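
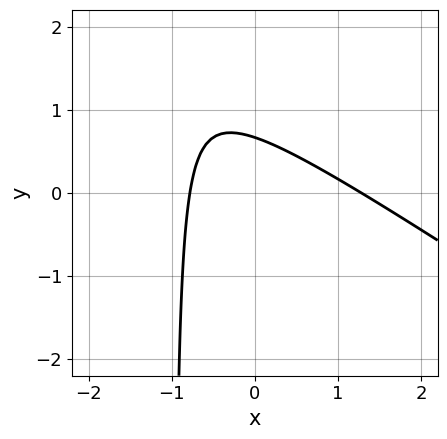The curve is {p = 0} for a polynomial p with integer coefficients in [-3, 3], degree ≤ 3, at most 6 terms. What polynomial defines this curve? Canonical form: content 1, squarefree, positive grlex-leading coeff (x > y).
2*x^2 + 3*x*y - x + 3*y - 2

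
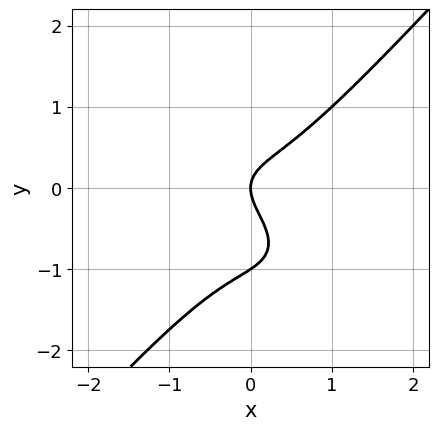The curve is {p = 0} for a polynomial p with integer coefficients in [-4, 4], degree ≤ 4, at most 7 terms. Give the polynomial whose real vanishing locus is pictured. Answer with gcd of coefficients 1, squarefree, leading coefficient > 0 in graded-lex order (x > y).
3*x^3 + x^2*y - 3*y^3 - 3*y^2 + 2*x

(a) deg p = 3.
(b) Reading off the gridlines: it crosses the x-axis at the gridline x = 0; among the integer gridlines, it crosses the y-axis at y ∈ {-1, 0}.
(c) Together with the visible shape, these determine p as stated.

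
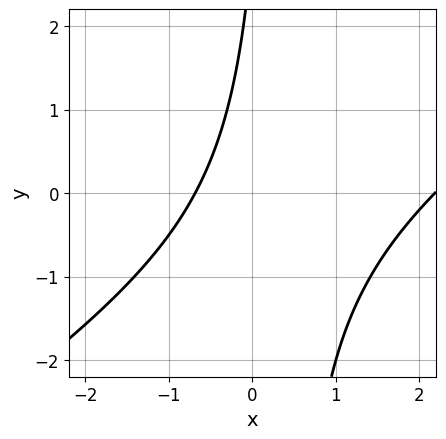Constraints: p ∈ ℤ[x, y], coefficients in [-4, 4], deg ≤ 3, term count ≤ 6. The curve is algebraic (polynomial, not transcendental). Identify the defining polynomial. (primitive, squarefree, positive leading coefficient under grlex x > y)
2*x^2 - 3*x*y - 3*x + y - 3

Degree: the shape is more complex than any degree-1 curve, so deg p = 2.
Reading off the gridlines: it misses every integer gridline on the y-axis.
Together with the visible shape, these determine p as stated.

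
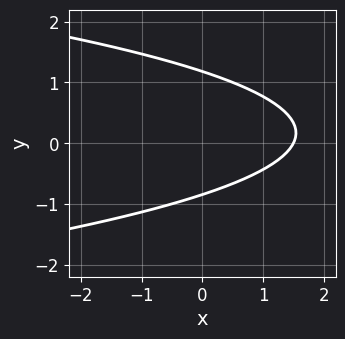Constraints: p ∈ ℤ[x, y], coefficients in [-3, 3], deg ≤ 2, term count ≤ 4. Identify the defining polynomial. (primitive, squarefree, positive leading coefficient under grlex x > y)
3*y^2 + 2*x - y - 3

(a) Degree: the shape is more complex than any degree-1 curve, so deg p = 2.
(b) Putting this together gives p.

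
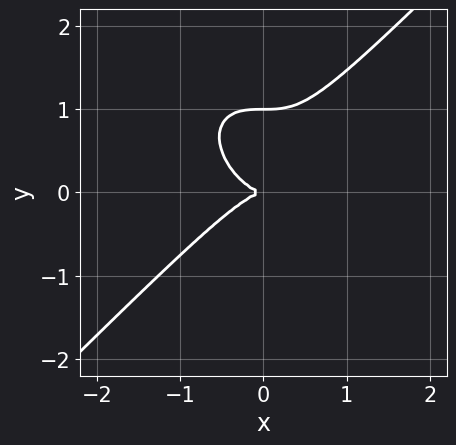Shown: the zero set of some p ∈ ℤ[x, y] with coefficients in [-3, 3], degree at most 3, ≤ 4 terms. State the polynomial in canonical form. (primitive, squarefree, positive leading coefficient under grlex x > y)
deg p = 3.
Checking where it meets the axes: among the integer gridlines, it crosses the y-axis at y ∈ {0, 1}; it crosses the x-axis at the gridline x = 0.
Together with the visible shape, these determine p as stated.

x^3 - y^3 + y^2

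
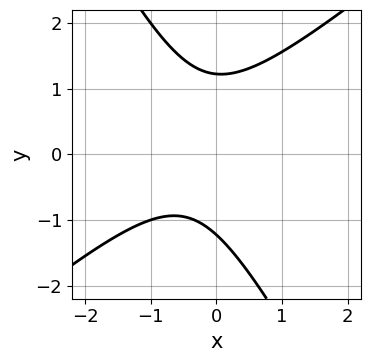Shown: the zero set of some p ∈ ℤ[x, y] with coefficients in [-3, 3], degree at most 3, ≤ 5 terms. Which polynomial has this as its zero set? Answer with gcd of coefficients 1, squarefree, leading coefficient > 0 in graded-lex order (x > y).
deg p = 2.
From the axis intercepts and sections: no x-intercept at any integer in the box.
These observations pin down the coefficients.

3*x^2 - 2*x*y - 2*y^2 + 2*x + 3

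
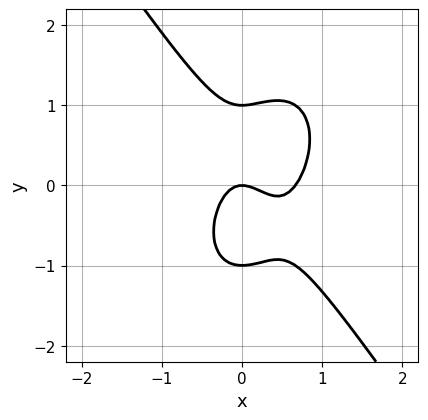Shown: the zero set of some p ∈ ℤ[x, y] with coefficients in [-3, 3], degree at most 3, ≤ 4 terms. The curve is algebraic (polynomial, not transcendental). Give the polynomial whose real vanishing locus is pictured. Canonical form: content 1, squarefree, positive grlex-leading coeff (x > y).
First, the degree is 3 — a generic line meets the curve in up to 3 points.
Next, reading off the gridlines: among the integer gridlines, it crosses the y-axis at y ∈ {-1, 0, 1}; one x-axis crossing is at x = 0.
Finally, solving for integer coefficients yields p as stated.

3*x^3 + y^3 - 2*x^2 - y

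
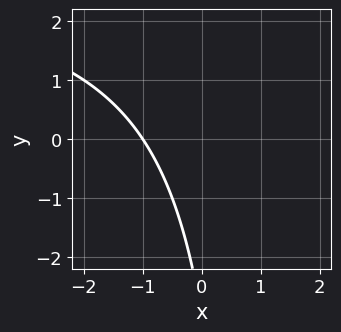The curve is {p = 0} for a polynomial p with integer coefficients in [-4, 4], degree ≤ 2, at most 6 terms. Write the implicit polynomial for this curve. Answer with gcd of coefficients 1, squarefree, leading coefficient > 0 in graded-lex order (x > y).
(a) The degree is 2 — no degree-1 curve has this shape.
(b) From the visible intercepts: it misses every integer gridline on the y-axis; one x-axis crossing is at x = -1.
(c) Putting this together gives p.

x*y - 3*x - y - 3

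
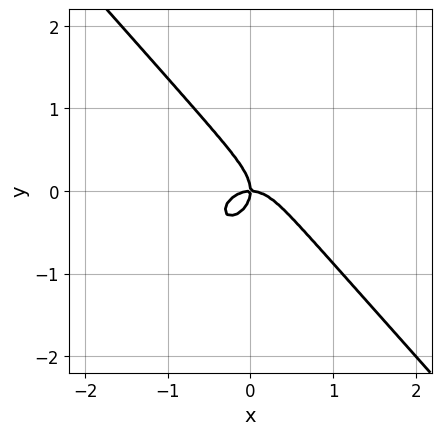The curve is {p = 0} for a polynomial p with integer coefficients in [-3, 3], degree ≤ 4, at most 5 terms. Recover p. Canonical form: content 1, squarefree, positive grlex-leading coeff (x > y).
3*x^3 + x*y^2 + 3*y^3 + 2*x*y

The degree is 3 — no degree-2 curve has this shape.
Observable constraints: one x-axis crossing is at x = 0; one y-axis crossing is at y = 0.
Putting this together gives p.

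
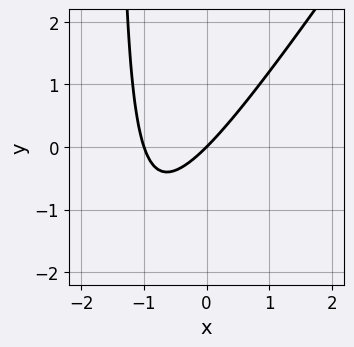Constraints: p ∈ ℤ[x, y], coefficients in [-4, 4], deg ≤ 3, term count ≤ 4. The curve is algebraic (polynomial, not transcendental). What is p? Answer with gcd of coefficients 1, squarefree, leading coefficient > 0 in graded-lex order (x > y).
3*x^2 - 2*x*y + 3*x - 3*y

Degree: no degree-1 curve has this shape, so deg p = 2.
Against the integer gridlines: it crosses the y-axis at the gridline y = 0; among the integer gridlines, it crosses the x-axis at x ∈ {-1, 0}.
Together with the visible shape, these determine p as stated.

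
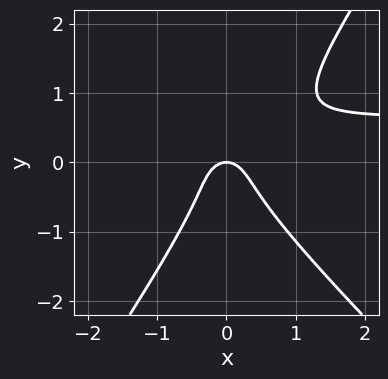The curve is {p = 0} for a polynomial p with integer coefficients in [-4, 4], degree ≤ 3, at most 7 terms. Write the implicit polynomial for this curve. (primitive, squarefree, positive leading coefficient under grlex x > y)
Degree: a generic line meets the curve in up to 3 points, so deg p = 3.
Observable constraints: one x-axis crossing is at x = 0; one y-axis crossing is at y = 0.
Solving for integer coefficients yields p as stated.

3*x^2*y + x*y^2 - 2*y^3 - 2*x^2 - y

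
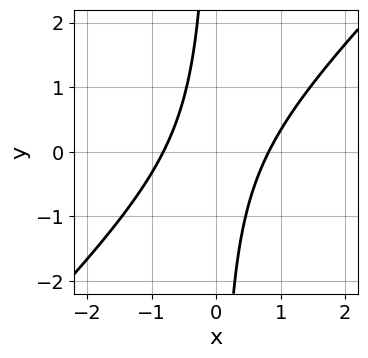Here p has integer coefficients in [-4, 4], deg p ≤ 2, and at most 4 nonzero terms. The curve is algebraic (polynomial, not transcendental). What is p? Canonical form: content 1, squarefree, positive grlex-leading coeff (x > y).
3*x^2 - 3*x*y - 2

First, deg p = 2. A generic line meets the curve in up to 2 points.
Next, reading off the gridlines: no y-intercept at any integer in the box.
Finally, matching integer coefficients to the picture gives p.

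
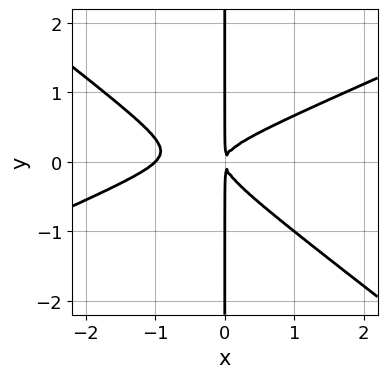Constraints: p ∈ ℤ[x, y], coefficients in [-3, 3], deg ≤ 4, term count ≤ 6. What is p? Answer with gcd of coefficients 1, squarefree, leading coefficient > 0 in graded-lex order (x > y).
First, deg p = 3. No degree-2 curve has this shape.
Next, from the visible intercepts: it meets the x-axis at x = -1 (among the integer gridlines); every point of the y-axis in the box is on the curve.
Finally, solving for integer coefficients yields p as stated.

x^3 - x^2*y - 3*x*y^2 + x^2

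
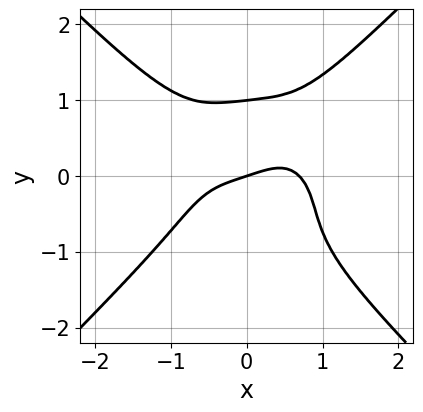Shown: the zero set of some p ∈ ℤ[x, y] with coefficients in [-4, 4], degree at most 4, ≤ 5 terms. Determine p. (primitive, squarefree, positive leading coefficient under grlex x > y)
First, degree: a generic line meets the curve in up to 4 points, so deg p = 4.
Next, observable constraints: among the integer gridlines, it crosses the y-axis at y ∈ {0, 1}; one x-axis crossing is at x = 0.
Finally, matching integer coefficients to the picture gives p.

3*x^4 - 3*y^4 + 2*x*y^2 - x + 3*y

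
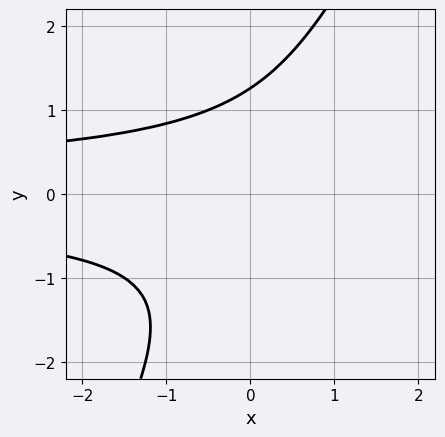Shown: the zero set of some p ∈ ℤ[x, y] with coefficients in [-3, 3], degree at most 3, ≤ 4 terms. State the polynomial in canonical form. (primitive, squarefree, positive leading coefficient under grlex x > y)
deg p = 3.
Against the integer gridlines: it misses every integer gridline on the x-axis.
These observations pin down the coefficients.

2*x*y^2 - y^3 + 2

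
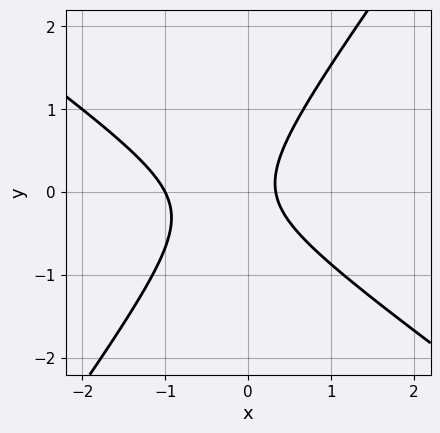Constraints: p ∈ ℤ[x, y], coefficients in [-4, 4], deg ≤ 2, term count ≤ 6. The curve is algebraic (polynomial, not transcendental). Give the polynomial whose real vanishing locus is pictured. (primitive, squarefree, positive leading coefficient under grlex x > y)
1. deg p = 2. A generic line meets the curve in up to 2 points.
2. From the axis intercepts and sections: the curve avoids every integer y-axis point in the box; one x-axis crossing is at x = -1.
3. Matching integer coefficients to the picture gives p.

3*x^2 + 2*x*y - 3*y^2 + 2*x - 1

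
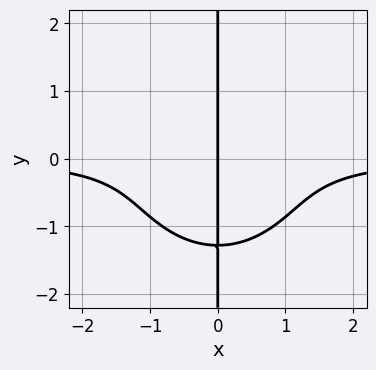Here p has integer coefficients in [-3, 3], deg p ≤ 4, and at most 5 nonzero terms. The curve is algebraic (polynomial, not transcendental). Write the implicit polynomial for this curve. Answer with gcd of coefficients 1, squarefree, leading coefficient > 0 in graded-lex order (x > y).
3*x^3*y + 3*x*y^3 + 2*x*y^2 + 3*x

Degree: no degree-3 curve has this shape, so deg p = 4.
Checking where it meets the axes: the visible y-axis segment lies entirely on the curve; it crosses the x-axis at the gridline x = 0.
Solving for integer coefficients yields p as stated.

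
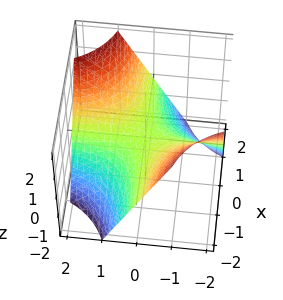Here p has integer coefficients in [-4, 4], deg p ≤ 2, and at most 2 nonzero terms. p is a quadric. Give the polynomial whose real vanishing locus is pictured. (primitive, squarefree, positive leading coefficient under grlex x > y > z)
x*y - z

First, degree: a hyperbolic paraboloid; a quadric, so deg p = 2.
Next, reading off the gridlines: one z-axis crossing is at z = 0; the visible x-axis segment lies entirely on the surface; the visible y-axis segment lies entirely on the surface.
Finally, putting this together gives p.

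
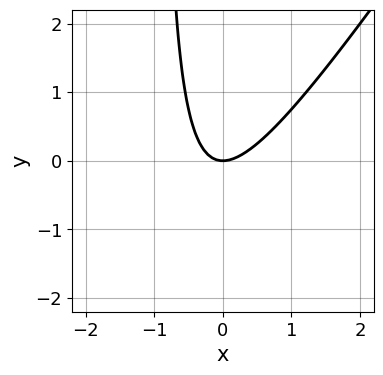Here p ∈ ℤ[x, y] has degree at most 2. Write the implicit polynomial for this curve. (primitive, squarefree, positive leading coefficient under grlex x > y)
3*x^2 - 2*x*y - 2*y

First, degree: a generic line meets the curve in up to 2 points, so deg p = 2.
Next, checking where it meets the axes: one y-axis crossing is at y = 0; it meets the x-axis at x = 0 (among the integer gridlines).
Finally, assembling these constraints gives the stated polynomial.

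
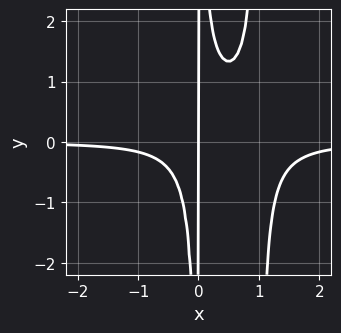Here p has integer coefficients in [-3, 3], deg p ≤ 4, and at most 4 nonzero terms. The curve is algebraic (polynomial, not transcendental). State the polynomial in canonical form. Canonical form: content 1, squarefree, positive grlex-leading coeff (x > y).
3*x^3*y - 3*x^2*y + x

(a) The degree is 4 — the shape is more complex than any degree-3 curve.
(b) Observable constraints: the visible y-axis segment lies entirely on the curve; one x-axis crossing is at x = 0.
(c) These observations pin down the coefficients.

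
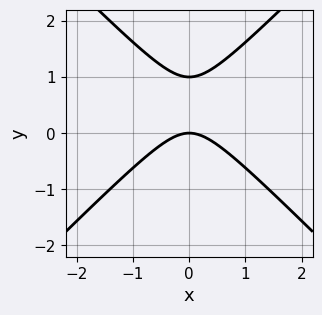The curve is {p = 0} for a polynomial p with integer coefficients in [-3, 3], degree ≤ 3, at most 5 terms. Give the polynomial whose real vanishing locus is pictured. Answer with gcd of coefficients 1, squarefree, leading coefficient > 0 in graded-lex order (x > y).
x^2 - y^2 + y

First, the degree is 2 — the shape is more complex than any degree-1 curve.
Next, symmetries: the x ↦ −x reflection is a symmetry, so x appears only in even powers.
Next, from the visible intercepts: the y-axis gridline crossings are at y ∈ {0, 1}; it meets the x-axis at x = 0 (among the integer gridlines).
Finally, fitting integer coefficients to these (and the overall shape) gives p.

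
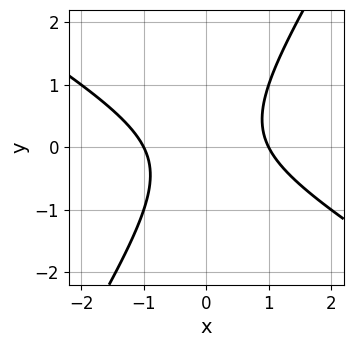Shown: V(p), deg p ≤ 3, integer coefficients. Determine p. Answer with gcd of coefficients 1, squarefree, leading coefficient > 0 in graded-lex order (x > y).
x^2 + x*y - y^2 - 1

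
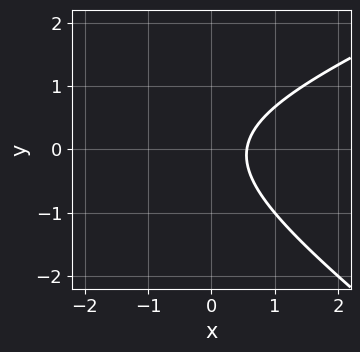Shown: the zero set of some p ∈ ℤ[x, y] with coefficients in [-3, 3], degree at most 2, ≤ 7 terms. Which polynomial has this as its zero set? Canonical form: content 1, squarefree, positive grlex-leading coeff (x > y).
x^2 - x*y - 3*y^2 + 3*x - 2

deg p = 2. The shape is more complex than any degree-1 curve.
From the visible intercepts: no y-intercept at any integer in the box.
Fitting integer coefficients to these (and the overall shape) gives p.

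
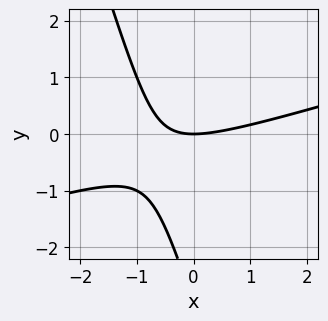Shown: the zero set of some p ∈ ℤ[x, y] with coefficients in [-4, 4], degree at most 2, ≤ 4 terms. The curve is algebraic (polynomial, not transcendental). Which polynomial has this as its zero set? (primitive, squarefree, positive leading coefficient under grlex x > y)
x^2 - 3*x*y - y^2 - 3*y

Degree: no degree-1 curve has this shape, so deg p = 2.
Reading off the gridlines: it crosses the y-axis at the gridline y = 0; one x-axis crossing is at x = 0.
Solving for integer coefficients yields p as stated.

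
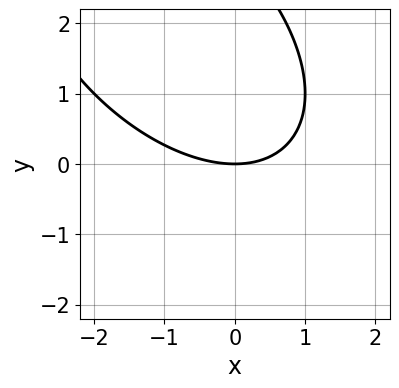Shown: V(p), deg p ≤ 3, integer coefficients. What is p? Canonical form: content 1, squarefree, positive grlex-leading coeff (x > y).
(a) The degree is 2 — no degree-1 curve has this shape.
(b) Observable constraints: it crosses the x-axis at the gridline x = 0; it meets the y-axis at y = 0 (among the integer gridlines).
(c) The integer polynomial consistent with all of this is the stated p.

x^2 + x*y + y^2 - 3*y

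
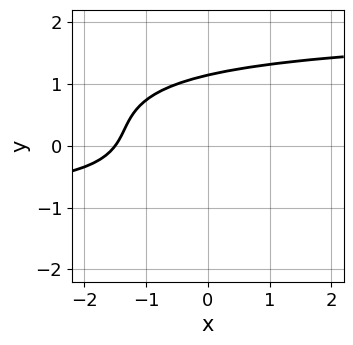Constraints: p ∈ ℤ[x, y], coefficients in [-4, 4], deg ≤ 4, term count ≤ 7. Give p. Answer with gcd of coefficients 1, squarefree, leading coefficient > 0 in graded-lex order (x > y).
x*y^2 + 2*y^3 - x*y - 2*x - 3

1. Degree: no degree-2 curve has this shape, so deg p = 3.
2. Putting this together gives p.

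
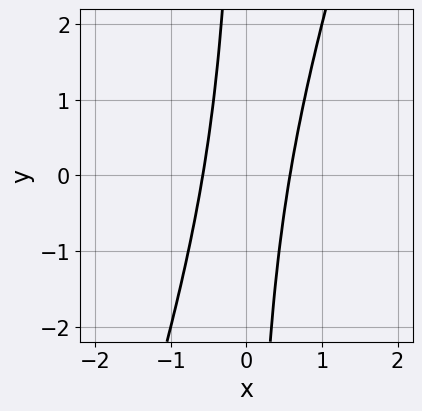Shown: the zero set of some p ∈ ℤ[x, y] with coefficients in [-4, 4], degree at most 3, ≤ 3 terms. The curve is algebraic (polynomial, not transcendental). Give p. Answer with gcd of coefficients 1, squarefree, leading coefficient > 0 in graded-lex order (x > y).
3*x^2 - x*y - 1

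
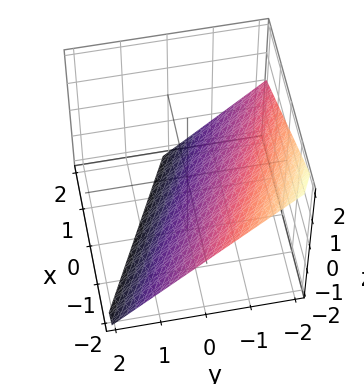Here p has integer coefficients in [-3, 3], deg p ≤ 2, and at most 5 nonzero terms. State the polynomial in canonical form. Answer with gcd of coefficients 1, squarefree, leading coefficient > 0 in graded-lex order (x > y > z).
x + 2*y + 2*z + 2

First, deg p = 1. Every cross-section is a straight line — this is a plane.
Next, reading off the gridlines: it meets the x-axis at x = -2 (among the integer gridlines); one z-axis crossing is at z = -1; it crosses the y-axis at the gridline y = -1.
Finally, fitting integer coefficients to these (and the overall shape) gives p.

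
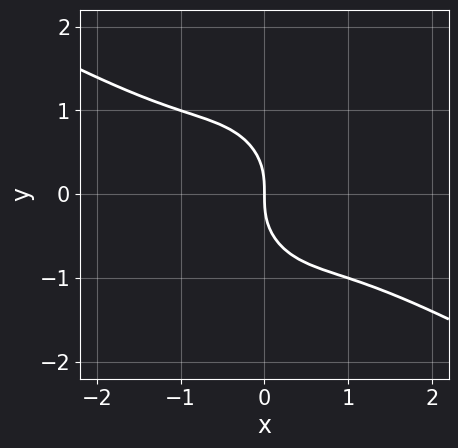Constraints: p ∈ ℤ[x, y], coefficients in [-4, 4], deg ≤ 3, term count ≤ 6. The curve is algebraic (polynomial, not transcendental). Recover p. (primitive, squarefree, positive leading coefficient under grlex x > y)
x^3 + 2*x^2*y + x*y^2 + y^3 + x

(a) Degree: no degree-2 curve has this shape, so deg p = 3.
(b) From the axis intercepts and sections: it meets the x-axis at x = 0 (among the integer gridlines); it crosses the y-axis at the gridline y = 0.
(c) Together with the visible shape, these determine p as stated.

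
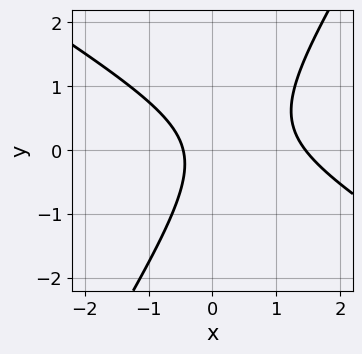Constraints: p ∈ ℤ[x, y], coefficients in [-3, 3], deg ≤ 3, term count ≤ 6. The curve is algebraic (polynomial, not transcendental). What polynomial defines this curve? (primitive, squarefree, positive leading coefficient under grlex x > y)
3*x^2 + 3*x*y - 3*y^2 - 3*x - 2

1. Degree: the shape is more complex than any degree-1 curve, so deg p = 2.
2. Against the integer gridlines: the curve avoids every integer y-axis point in the box.
3. Together with the visible shape, these determine p as stated.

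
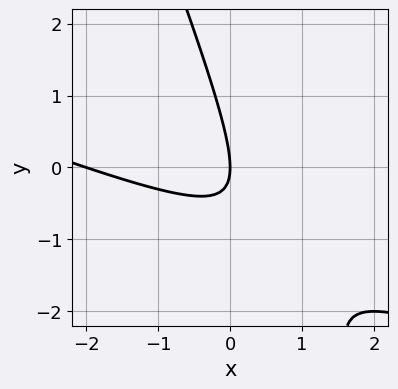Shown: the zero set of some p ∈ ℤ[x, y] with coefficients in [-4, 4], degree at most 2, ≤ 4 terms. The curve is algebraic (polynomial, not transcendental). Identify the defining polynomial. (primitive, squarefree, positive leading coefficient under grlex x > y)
x^2 + 3*x*y + y^2 + 2*x

First, the degree is 2 — the shape is more complex than any degree-1 curve.
Then, from the visible intercepts: one y-axis crossing is at y = 0; the x-axis gridline crossings are at x ∈ {-2, 0}.
Finally, assembling these constraints gives the stated polynomial.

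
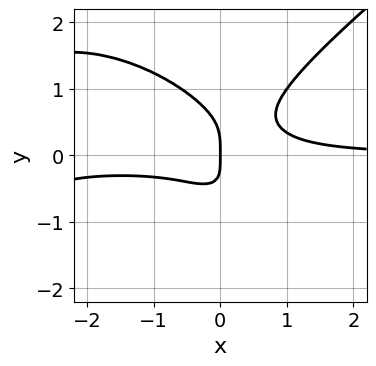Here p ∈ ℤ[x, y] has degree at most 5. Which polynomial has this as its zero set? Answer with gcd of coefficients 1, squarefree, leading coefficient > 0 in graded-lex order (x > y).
x^3*y - 2*y^4 + 3*x^2*y - x*y - x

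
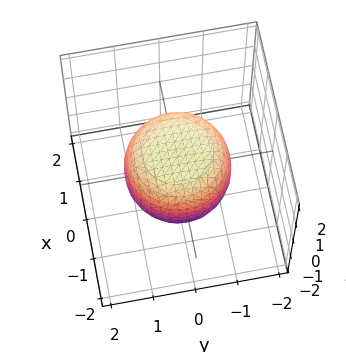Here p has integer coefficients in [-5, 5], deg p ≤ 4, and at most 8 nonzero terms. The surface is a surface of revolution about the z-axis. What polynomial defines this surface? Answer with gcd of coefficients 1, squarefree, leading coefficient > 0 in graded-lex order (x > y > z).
2*x^4 + 4*x^2*y^2 + 2*y^4 - x^2 - y^2 + 3*z^2 - 3

First, deg p = 4. A generic line meets the surface in up to 4 points.
Then, symmetries: rotational symmetry about the z-axis ⇒ p depends on x, y only through x² + y².
Then, from the visible intercepts: among the integer gridlines, it crosses the z-axis at z ∈ {-1, 1}; a circular section at z = 0 has radius between 1 and 2.
Finally, together with the visible shape, these determine p as stated.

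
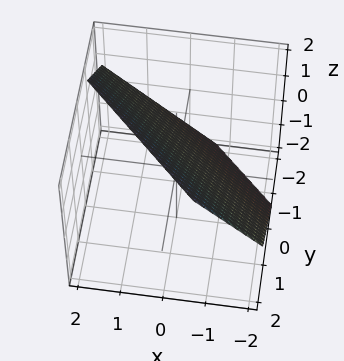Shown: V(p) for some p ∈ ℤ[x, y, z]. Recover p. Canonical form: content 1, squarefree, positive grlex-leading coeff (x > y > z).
3*x + 3*y - 3*z + 2

1. Degree: every cross-section is a straight line — this is a plane, so deg p = 1.
2. The integer polynomial consistent with all of this is the stated p.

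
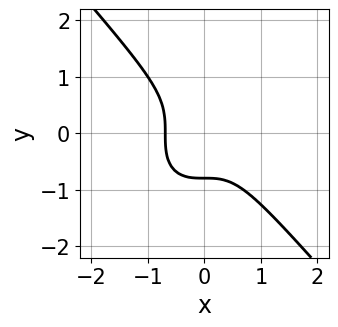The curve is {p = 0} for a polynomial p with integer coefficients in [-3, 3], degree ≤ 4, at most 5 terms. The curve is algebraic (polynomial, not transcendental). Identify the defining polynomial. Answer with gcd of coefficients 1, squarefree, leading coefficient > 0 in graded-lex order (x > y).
(a) deg p = 3.
(b) The integer polynomial consistent with all of this is the stated p.

3*x^3 + 2*y^3 + 1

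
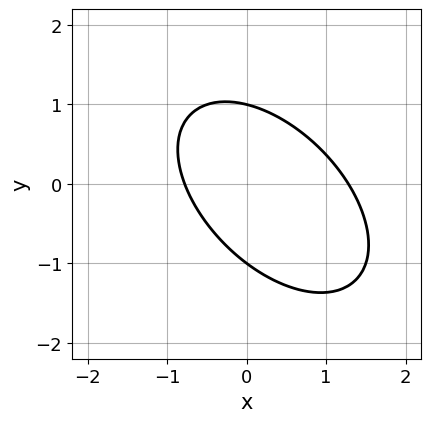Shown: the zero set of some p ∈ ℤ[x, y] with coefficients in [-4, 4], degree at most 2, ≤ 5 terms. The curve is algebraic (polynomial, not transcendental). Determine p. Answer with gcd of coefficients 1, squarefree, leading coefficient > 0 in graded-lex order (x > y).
1. Degree: no degree-1 curve has this shape, so deg p = 2.
2. Against the integer gridlines: the y-axis gridline crossings are at y ∈ {-1, 1}.
3. Solving for integer coefficients yields p as stated.

2*x^2 + 2*x*y + 2*y^2 - x - 2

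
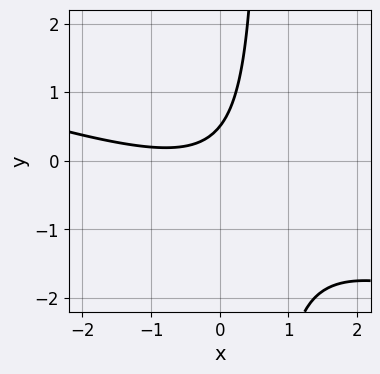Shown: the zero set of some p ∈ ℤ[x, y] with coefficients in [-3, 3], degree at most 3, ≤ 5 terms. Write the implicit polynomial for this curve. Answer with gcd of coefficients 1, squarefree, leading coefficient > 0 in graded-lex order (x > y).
x^2 + 3*x*y + x - 2*y + 1

1. deg p = 2.
2. From the visible intercepts: it misses every integer gridline on the x-axis.
3. These observations pin down the coefficients.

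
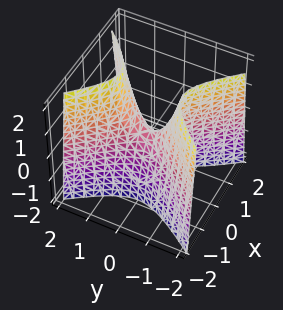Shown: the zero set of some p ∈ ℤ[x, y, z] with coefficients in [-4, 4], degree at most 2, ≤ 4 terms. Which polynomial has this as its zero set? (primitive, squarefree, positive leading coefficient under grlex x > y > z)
3*x^2 - 2*y^2 + z

1. The degree is 2 — a saddle surface; a quadric.
2. Symmetries: mirror symmetry x ↦ −x ⇒ only even powers of x; it's symmetric under y → −y, forcing even powers of y.
3. From the visible intercepts: one z-axis crossing is at z = 0; one x-axis crossing is at x = 0; it crosses the y-axis at the gridline y = 0.
4. Assembling these constraints gives the stated polynomial.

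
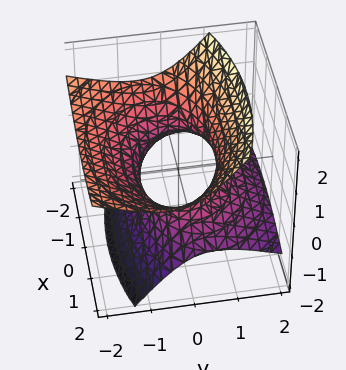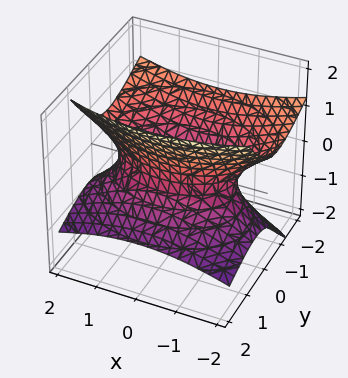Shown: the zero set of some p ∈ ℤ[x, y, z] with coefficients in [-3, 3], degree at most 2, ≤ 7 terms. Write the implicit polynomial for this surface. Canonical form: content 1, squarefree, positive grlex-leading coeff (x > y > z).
x^2 + 2*y^2 + 3*y*z - 3*z^2 - 2

Degree: a generic line meets the surface in up to 2 points, so deg p = 2.
From the visible intercepts: no z-intercept at any integer in the box; among the integer gridlines, it crosses the y-axis at y ∈ {-1, 1}.
Together with the visible shape, these determine p as stated.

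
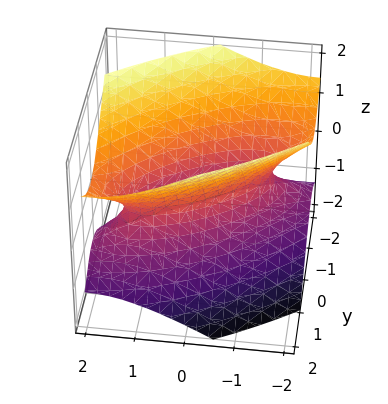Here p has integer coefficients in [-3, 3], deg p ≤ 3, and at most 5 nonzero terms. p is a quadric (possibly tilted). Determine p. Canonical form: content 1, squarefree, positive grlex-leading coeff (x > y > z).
x^2 - 2*x*y + 2*y^2 - 2*z^2 - 1

(a) Degree: a generic line meets the surface in up to 2 points, so deg p = 2.
(b) Against the integer gridlines: the x-axis gridline crossings are at x ∈ {-1, 1}; the surface avoids every integer z-axis point in the box.
(c) These observations pin down the coefficients.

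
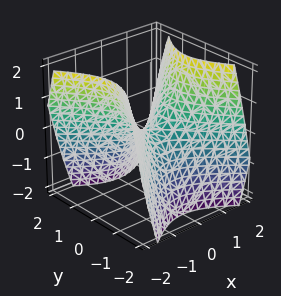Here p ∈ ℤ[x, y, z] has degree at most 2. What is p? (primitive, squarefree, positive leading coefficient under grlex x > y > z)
x^2 - y^2 - z

First, the degree is 2 — a hyperbolic paraboloid; a quadric.
Next, symmetries: it's symmetric under x → −x, forcing even powers of x; mirror symmetry y ↦ −y ⇒ only even powers of y.
Then, observable constraints: it crosses the y-axis at the gridline y = 0; one x-axis crossing is at x = 0.
Finally, fitting integer coefficients to these (and the overall shape) gives p.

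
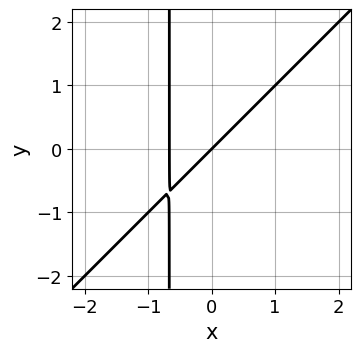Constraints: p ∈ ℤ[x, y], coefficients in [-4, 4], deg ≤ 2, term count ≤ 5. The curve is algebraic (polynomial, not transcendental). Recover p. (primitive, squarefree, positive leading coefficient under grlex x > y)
1. The degree is 2 — a generic line meets the curve in up to 2 points.
2. From the axis intercepts and sections: it meets the y-axis at y = 0 (among the integer gridlines); it meets the x-axis at x = 0 (among the integer gridlines).
3. These observations pin down the coefficients.

3*x^2 - 3*x*y + 2*x - 2*y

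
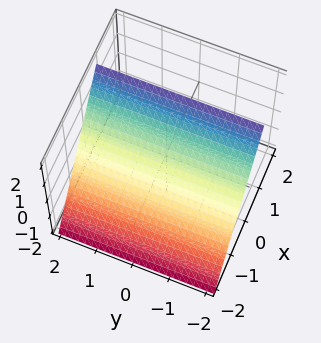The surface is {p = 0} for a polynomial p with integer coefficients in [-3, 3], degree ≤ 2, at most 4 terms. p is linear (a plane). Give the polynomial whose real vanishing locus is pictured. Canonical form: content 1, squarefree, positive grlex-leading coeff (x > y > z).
3*x - 2*z + 2

1. Degree: the surface is flat (a plane), so deg p = 1.
2. Reading off the gridlines: it crosses the z-axis at the gridline z = 1; it misses every integer gridline on the y-axis.
3. Solving for integer coefficients yields p as stated.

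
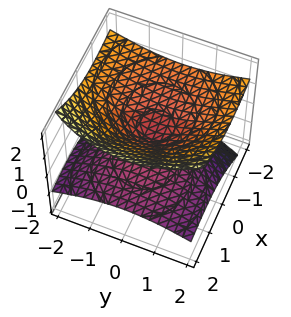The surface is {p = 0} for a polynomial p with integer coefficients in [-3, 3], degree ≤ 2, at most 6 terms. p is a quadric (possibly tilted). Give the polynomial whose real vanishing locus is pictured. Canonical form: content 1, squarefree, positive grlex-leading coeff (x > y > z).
(a) The picture has 2 separate pieces. They look like related sheets of one shape, so recover p as a whole.
(b) deg p = 2. A generic line meets the surface in up to 2 points.
(c) Observable constraints: it meets the y-axis at y = 0 (among the integer gridlines); it meets the x-axis at x = 0 (among the integer gridlines).
(d) Fitting integer coefficients to these (and the overall shape) gives p.

x^2 + 2*x*z + y^2 - 3*z^2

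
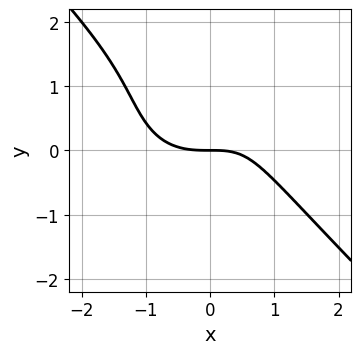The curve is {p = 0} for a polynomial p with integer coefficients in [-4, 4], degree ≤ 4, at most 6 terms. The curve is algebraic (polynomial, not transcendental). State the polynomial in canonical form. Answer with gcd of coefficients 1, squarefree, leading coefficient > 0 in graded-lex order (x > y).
(a) deg p = 3.
(b) Observable constraints: it crosses the y-axis at the gridline y = 0; it meets the x-axis at x = 0 (among the integer gridlines).
(c) Putting this together gives p.

x^3 + y^3 - x*y - 2*y^2 + 2*y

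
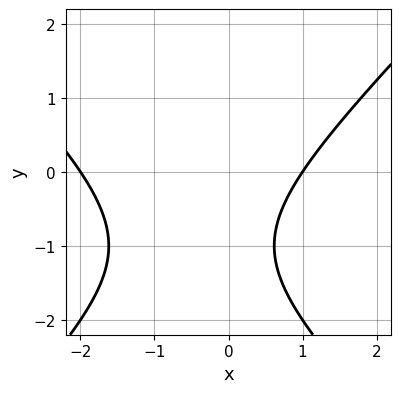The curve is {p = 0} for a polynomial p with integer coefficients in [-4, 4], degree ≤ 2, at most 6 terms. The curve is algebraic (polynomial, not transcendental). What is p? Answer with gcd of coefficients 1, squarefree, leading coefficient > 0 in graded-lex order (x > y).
x^2 - y^2 + x - 2*y - 2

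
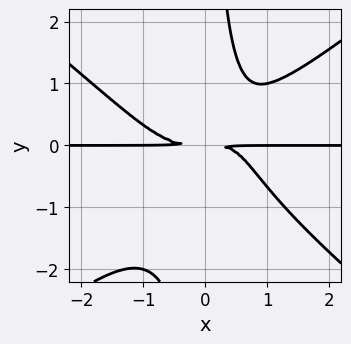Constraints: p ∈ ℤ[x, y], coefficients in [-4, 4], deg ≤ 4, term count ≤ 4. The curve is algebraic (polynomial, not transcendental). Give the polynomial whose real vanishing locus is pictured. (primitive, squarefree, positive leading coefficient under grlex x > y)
2*x^3*y - 3*x*y^3 - 2*x*y^2 + 3*y^2

1. deg p = 4.
2. Checking where it meets the axes: every point of the x-axis in the box is on the curve.
3. These observations pin down the coefficients.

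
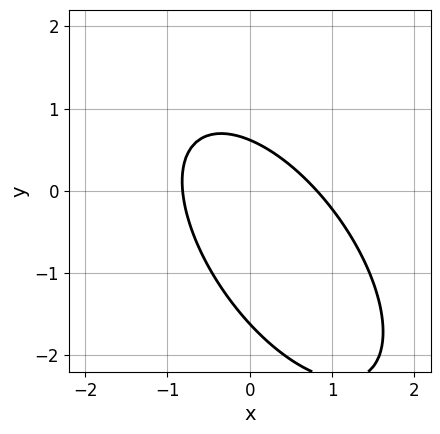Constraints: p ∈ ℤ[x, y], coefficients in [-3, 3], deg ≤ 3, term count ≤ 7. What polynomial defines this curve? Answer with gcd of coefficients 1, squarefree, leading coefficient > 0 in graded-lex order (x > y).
First, deg p = 2. A generic line meets the curve in up to 2 points.
Finally, solving for integer coefficients yields p as stated.

3*x^2 + 3*x*y + 2*y^2 + 2*y - 2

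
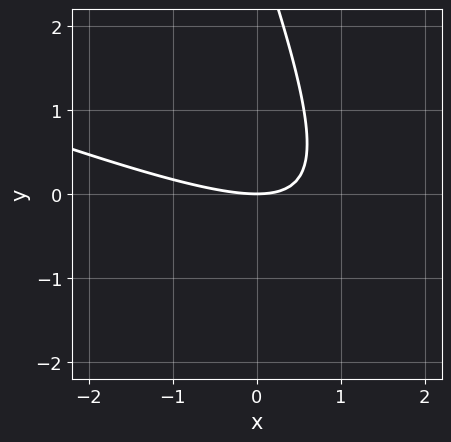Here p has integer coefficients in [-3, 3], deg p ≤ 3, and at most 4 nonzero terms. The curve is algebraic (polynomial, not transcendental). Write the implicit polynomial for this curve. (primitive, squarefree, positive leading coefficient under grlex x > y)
x^2 + 3*x*y + y^2 - 3*y

1. Degree: the shape is more complex than any degree-1 curve, so deg p = 2.
2. Checking where it meets the axes: one x-axis crossing is at x = 0; it crosses the y-axis at the gridline y = 0.
3. The integer polynomial consistent with all of this is the stated p.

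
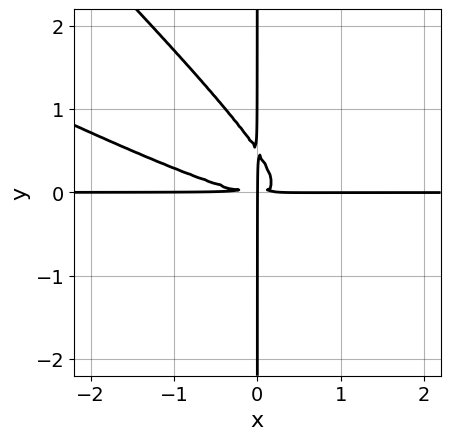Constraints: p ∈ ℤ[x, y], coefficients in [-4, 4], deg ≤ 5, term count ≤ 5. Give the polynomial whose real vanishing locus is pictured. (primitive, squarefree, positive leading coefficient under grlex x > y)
x^3*y + 3*x^2*y^2 + 2*x*y^3 - x*y^2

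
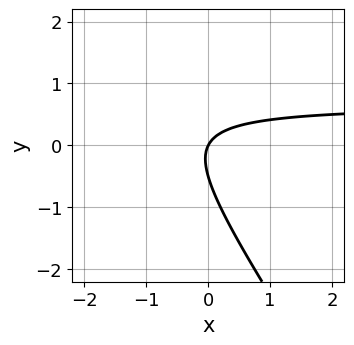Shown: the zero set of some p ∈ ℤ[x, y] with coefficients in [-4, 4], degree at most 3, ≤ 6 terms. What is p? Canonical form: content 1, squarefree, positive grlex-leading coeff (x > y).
deg p = 2.
Reading off the gridlines: it meets the y-axis at y = 0 (among the integer gridlines); one x-axis crossing is at x = 0.
Assembling these constraints gives the stated polynomial.

3*x*y + 2*y^2 - 2*x + y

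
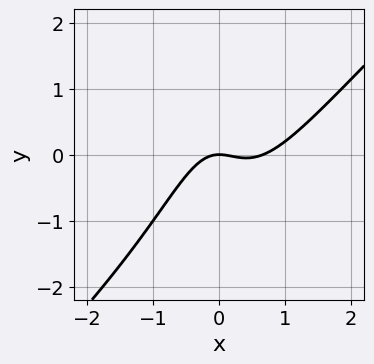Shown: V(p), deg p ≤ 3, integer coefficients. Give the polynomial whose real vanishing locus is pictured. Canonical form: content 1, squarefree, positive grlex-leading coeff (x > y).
deg p = 3. A generic line meets the curve in up to 3 points.
Reading off the gridlines: it meets the y-axis at y = 0 (among the integer gridlines); one x-axis crossing is at x = 0.
These observations pin down the coefficients.

3*x^3 - 3*x^2*y - 2*x^2 - 2*y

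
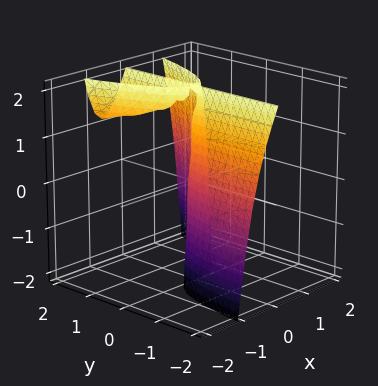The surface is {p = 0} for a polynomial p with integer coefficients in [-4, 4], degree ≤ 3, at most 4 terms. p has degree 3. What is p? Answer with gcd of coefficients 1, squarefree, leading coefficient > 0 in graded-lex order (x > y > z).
First, degree: the shape is more complex than any degree-2 surface, so deg p = 3.
Next, from the axis intercepts and sections: it crosses the x-axis at the gridline x = 0; one y-axis crossing is at y = 0.
Finally, solving for integer coefficients yields p as stated. Check: (0, 0, -1) on the z-axis lies on the surface, and p(0, 0, -1) = 0. ✓

3*x^3 - 2*x*y + y*z - 2*y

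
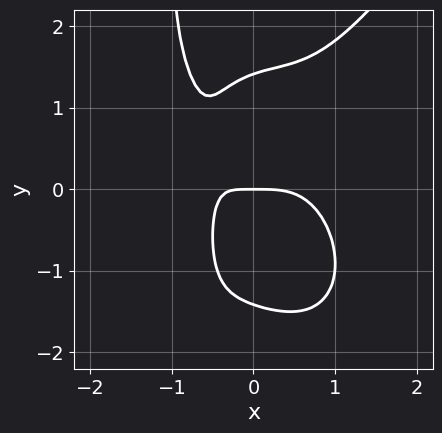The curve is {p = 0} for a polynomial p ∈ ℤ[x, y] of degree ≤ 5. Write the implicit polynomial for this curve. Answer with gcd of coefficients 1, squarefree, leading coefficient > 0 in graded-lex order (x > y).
The degree is 4 — a generic line meets the curve in up to 4 points.
Checking where it meets the axes: it crosses the x-axis at the gridline x = 0; it crosses the y-axis at the gridline y = 0.
Assembling these constraints gives the stated polynomial.

3*x^4 - x*y^3 - y^3 + 3*x*y + 2*y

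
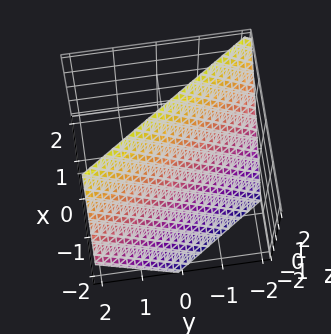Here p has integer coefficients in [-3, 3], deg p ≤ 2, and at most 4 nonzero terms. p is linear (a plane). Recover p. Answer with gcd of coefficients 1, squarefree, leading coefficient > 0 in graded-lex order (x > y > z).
The degree is 1 — every cross-section is a straight line — this is a plane.
Reading off the gridlines: it meets the y-axis at y = -1 (among the integer gridlines); one z-axis crossing is at z = 1.
Matching integer coefficients to the picture gives p.

3*x + 2*y - 2*z + 2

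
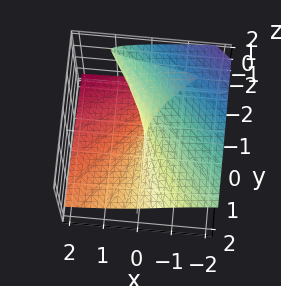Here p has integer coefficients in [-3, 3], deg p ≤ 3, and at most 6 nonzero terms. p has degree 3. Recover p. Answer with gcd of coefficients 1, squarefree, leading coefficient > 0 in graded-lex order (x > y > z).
3*z^3 + x*z + 3*y*z - z^2 + 3*x

First, the degree is 3 — the shape is more complex than any degree-2 surface.
Next, reading off the gridlines: one z-axis crossing is at z = 0; the visible y-axis segment lies entirely on the surface; it crosses the x-axis at the gridline x = 0.
Finally, solving for integer coefficients yields p as stated.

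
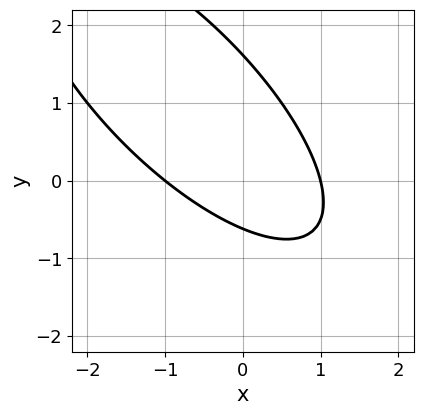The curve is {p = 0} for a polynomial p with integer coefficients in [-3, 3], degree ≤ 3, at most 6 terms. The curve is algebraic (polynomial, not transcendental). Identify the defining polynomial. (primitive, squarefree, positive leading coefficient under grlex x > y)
First, degree: no degree-1 curve has this shape, so deg p = 2.
Next, checking where it meets the axes: among the integer gridlines, it crosses the x-axis at x ∈ {-1, 1}.
Finally, the integer polynomial consistent with all of this is the stated p.

2*x^2 + 3*x*y + 2*y^2 - 2*y - 2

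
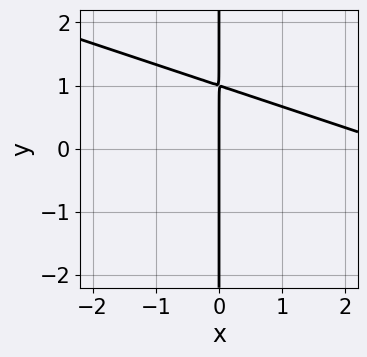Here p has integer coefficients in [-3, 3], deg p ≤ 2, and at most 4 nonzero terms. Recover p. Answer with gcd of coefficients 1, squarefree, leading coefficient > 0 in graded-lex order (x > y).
x^2 + 3*x*y - 3*x

First, deg p = 2. No degree-1 curve has this shape.
Next, checking where it meets the axes: one x-axis crossing is at x = 0; every point of the y-axis in the box is on the curve.
Finally, putting this together gives p.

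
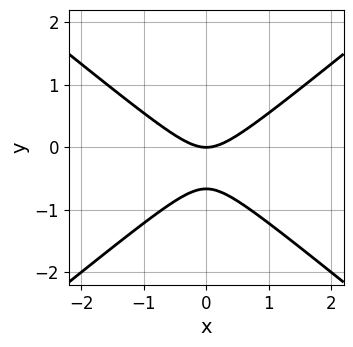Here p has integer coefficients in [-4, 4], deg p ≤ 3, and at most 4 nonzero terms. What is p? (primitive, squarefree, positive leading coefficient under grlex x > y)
Degree: no degree-1 curve has this shape, so deg p = 2.
Symmetries: the x ↦ −x reflection is a symmetry, so x appears only in even powers.
Against the integer gridlines: it meets the x-axis at x = 0 (among the integer gridlines); it meets the y-axis at y = 0 (among the integer gridlines).
Fitting integer coefficients to these (and the overall shape) gives p.

2*x^2 - 3*y^2 - 2*y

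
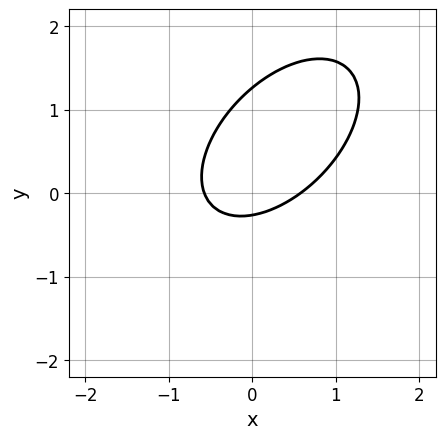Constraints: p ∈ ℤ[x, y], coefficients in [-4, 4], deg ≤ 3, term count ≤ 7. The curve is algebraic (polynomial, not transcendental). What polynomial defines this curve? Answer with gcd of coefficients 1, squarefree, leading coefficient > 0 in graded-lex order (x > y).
3*x^2 - 3*x*y + 3*y^2 - 3*y - 1

(a) Degree: no degree-1 curve has this shape, so deg p = 2.
(b) Putting this together gives p.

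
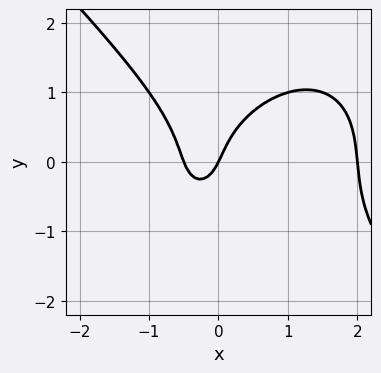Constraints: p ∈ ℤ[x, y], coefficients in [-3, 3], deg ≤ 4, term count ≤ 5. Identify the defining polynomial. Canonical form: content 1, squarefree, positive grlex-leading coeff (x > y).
2*x^3 + 2*y^3 - 3*x^2 - 2*x + y

First, deg p = 3. A generic line meets the curve in up to 3 points.
Next, from the axis intercepts and sections: one y-axis crossing is at y = 0; the x-axis gridline crossings are at x ∈ {0, 2}.
Finally, fitting integer coefficients to these (and the overall shape) gives p.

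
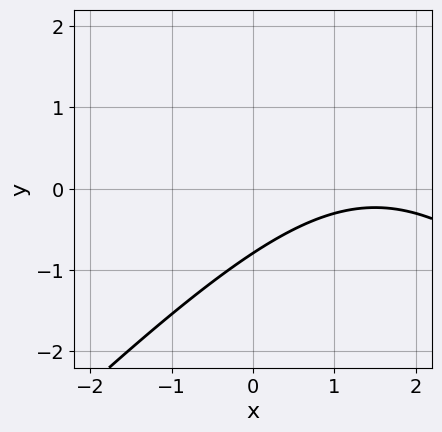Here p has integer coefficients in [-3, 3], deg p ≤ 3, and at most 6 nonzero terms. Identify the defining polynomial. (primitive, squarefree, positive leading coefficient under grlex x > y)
x^2 - y^2 - 3*x + 3*y + 3

(a) deg p = 2. The shape is more complex than any degree-1 curve.
(b) Observable constraints: the curve avoids every integer x-axis point in the box.
(c) Putting this together gives p.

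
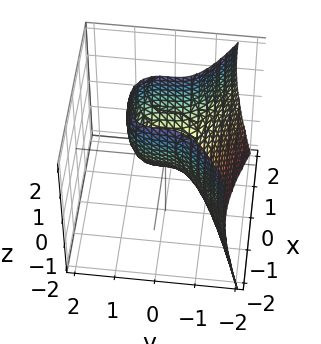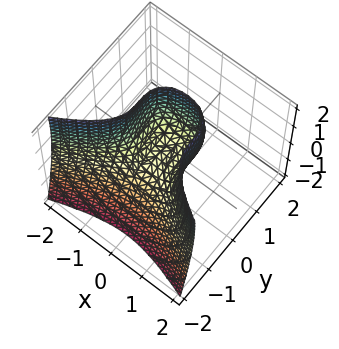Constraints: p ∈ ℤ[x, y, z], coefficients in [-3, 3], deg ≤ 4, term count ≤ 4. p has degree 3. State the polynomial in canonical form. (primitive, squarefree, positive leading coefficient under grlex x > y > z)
3*y^3 + 3*x^2 + z^2 - 3*z

deg p = 3. The shape is more complex than any degree-2 surface.
Checking where it meets the axes: it meets the z-axis at z = 0 (among the integer gridlines); it meets the x-axis at x = 0 (among the integer gridlines).
Solving for integer coefficients yields p as stated.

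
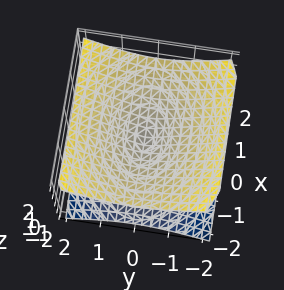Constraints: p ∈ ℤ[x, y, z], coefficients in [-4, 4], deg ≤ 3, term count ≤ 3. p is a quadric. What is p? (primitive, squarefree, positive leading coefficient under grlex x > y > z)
x^2 + 2*y^2 - 3*z^2

First, the degree is 2 — two nappes meeting at a single point; a quadric.
Next, symmetries: it's symmetric under y → −y, forcing even powers of y; the x ↦ −x reflection is a symmetry, so x appears only in even powers; it's symmetric under z → −z, forcing even powers of z.
Next, from the axis intercepts and sections: it crosses the z-axis at the gridline z = 0; it crosses the x-axis at the gridline x = 0; it crosses the y-axis at the gridline y = 0.
Finally, assembling these constraints gives the stated polynomial.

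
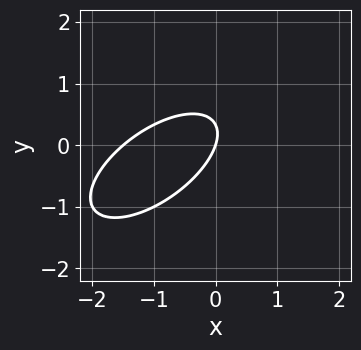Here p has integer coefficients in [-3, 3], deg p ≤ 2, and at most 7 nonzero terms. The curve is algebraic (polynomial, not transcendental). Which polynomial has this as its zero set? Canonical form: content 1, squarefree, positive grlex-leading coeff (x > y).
First, deg p = 2. A generic line meets the curve in up to 2 points.
Next, against the integer gridlines: it meets the y-axis at y = 0 (among the integer gridlines); it meets the x-axis at x = 0 (among the integer gridlines).
Finally, together with the visible shape, these determine p as stated.

2*x^2 - 3*x*y + 3*y^2 + 3*x - y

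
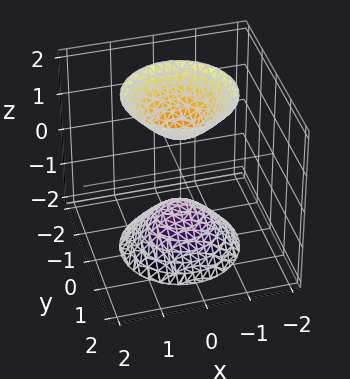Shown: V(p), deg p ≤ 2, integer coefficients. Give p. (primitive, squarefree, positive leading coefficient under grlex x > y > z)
The picture has 2 separate pieces. Treating them together as one polynomial.
The degree is 2 — two separate bowl-shaped sheets opening away from each other; a quadric.
By symmetry, the z-axis is an axis of rotation, so x and y enter only as x² + y²; the z ↦ −z reflection is a symmetry, so z appears only in even powers.
Reading off the gridlines: the z-axis gridline crossings are at z ∈ {-1, 1}; the surface avoids every integer y-axis point in the box.
Putting this together gives p.

2*x^2 + 2*y^2 - z^2 + 1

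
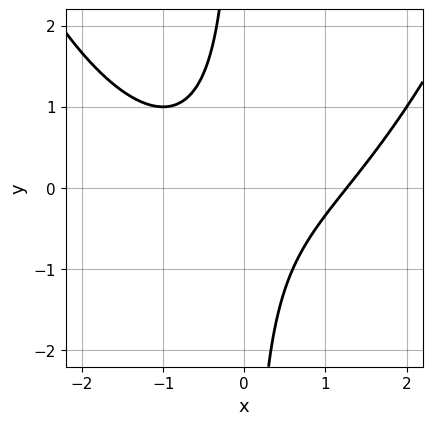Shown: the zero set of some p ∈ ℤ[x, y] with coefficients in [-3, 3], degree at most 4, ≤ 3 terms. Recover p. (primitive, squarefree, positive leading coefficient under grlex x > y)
x^3 - 3*x*y - 2

(a) deg p = 3.
(b) Reading off the gridlines: no y-intercept at any integer in the box.
(c) Solving for integer coefficients yields p as stated.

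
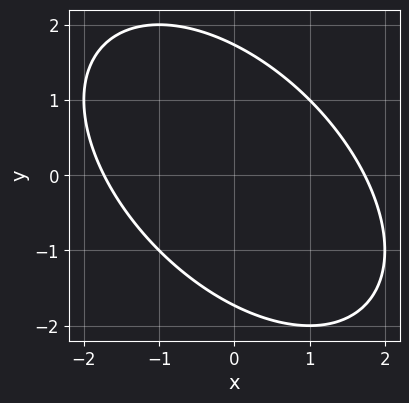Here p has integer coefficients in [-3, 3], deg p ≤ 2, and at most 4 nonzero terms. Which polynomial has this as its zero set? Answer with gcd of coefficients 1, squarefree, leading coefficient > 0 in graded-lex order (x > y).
x^2 + x*y + y^2 - 3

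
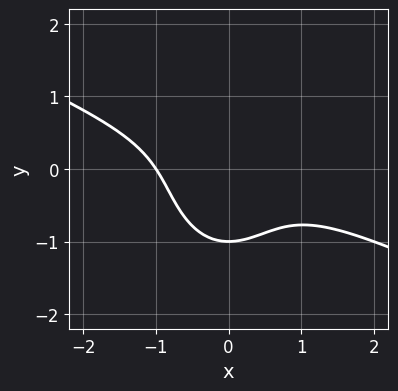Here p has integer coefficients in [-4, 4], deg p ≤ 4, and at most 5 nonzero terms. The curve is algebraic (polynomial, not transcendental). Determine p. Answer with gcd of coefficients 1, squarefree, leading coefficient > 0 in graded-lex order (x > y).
x^3 + 2*x^2*y + y^3 + 1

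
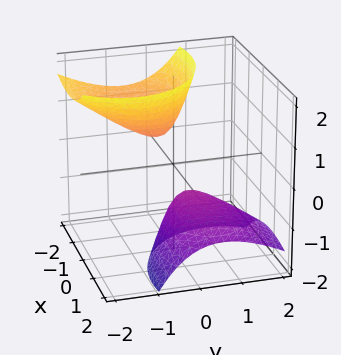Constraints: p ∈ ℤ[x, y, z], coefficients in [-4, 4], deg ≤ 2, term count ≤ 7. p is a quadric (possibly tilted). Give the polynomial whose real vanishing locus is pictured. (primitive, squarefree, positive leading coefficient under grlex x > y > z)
2*x^2 + 3*x*z + 3*y^2 + 3*y*z - z^2 + 1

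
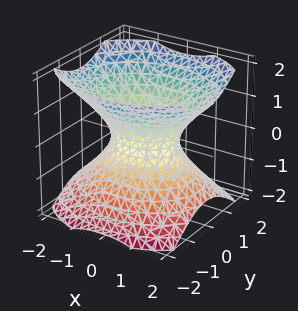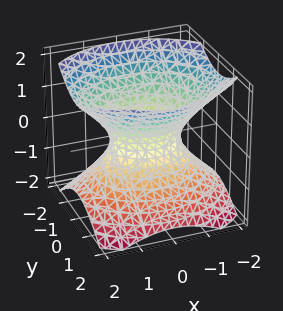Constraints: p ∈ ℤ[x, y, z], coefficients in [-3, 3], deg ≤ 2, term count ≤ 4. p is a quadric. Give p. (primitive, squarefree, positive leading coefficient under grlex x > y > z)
(a) The degree is 2 — one connected sheet with a waist; a quadric.
(b) Symmetries: the z ↦ −z reflection is a symmetry, so z appears only in even powers; mirror symmetry y ↦ −y ⇒ only even powers of y; mirror symmetry x ↦ −x ⇒ only even powers of x.
(c) From the visible intercepts: the x-axis gridline crossings are at x ∈ {-1, 1}; it misses every integer gridline on the z-axis.
(d) Assembling these constraints gives the stated polynomial.

2*x^2 + 3*y^2 - 3*z^2 - 2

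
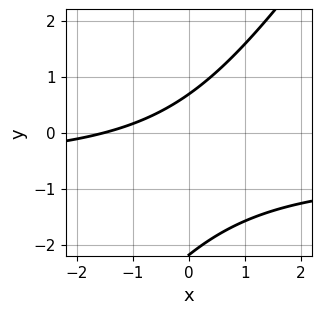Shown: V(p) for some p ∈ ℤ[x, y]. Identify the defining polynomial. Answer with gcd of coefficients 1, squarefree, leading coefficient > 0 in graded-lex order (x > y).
3*x*y - 2*y^2 + 2*x - 3*y + 3

deg p = 2.
The integer polynomial consistent with all of this is the stated p.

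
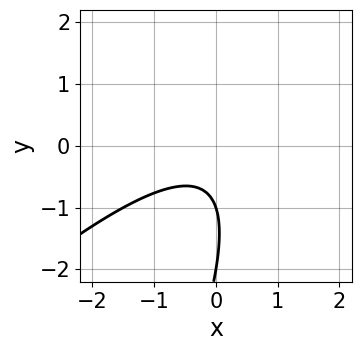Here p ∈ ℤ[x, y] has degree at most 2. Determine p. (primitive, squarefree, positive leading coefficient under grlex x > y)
2*x^2 - 3*x*y + y^2 + 3*y + 2

1. deg p = 2.
2. Checking where it meets the axes: the curve avoids every integer x-axis point in the box; the y-axis gridline crossings are at y ∈ {-2, -1}.
3. Matching integer coefficients to the picture gives p.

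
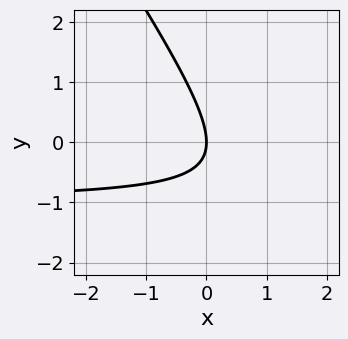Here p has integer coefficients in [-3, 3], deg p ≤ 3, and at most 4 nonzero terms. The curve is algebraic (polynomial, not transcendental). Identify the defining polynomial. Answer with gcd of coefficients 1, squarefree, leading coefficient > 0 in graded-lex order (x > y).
3*x*y + 2*y^2 + 3*x

(a) deg p = 2. No degree-1 curve has this shape.
(b) Observable constraints: one x-axis crossing is at x = 0; it crosses the y-axis at the gridline y = 0.
(c) Solving for integer coefficients yields p as stated.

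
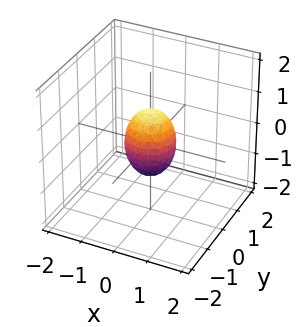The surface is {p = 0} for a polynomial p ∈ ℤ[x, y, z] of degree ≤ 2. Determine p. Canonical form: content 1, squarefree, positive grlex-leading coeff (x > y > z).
2*x^2 + 2*y^2 + z^2 - 1

Degree: bounded and convex; a quadric, so deg p = 2.
Symmetries: mirror symmetry z ↦ −z ⇒ only even powers of z; rotational symmetry about the z-axis ⇒ p depends on x, y only through x² + y².
Checking where it meets the axes: the z-axis gridline crossings are at z ∈ {-1, 1}; a circular section at z = 0 has radius between 0 and 1.
These observations pin down the coefficients.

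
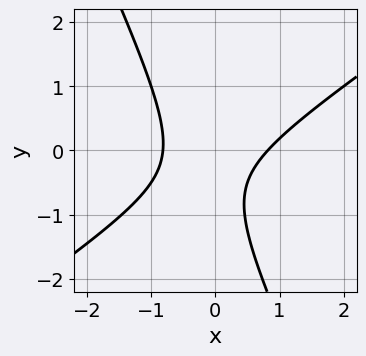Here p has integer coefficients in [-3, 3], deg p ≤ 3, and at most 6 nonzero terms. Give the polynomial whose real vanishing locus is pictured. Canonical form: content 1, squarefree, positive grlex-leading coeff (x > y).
1. deg p = 2. The shape is more complex than any degree-1 curve.
2. Observable constraints: it misses every integer gridline on the y-axis.
3. Together with the visible shape, these determine p as stated.

3*x^2 - 3*x*y - 2*y^2 - 2*y - 2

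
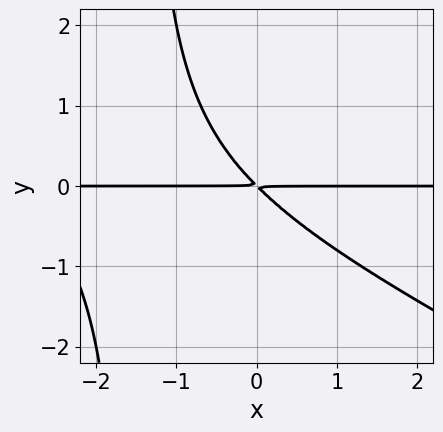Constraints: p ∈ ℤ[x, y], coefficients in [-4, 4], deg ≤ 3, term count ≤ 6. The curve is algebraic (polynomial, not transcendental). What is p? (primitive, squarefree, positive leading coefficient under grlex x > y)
1. deg p = 3. A generic line meets the curve in up to 3 points.
2. Reading off the gridlines: every point of the x-axis in the box is on the curve.
3. Assembling these constraints gives the stated polynomial.

x^2*y + 2*x*y^2 + 3*x*y + 3*y^2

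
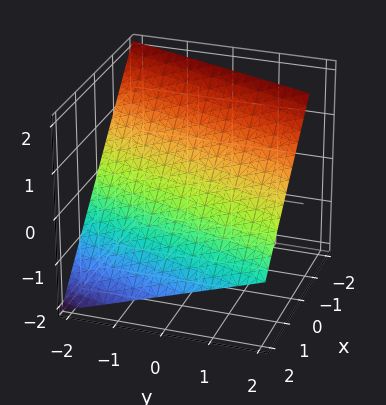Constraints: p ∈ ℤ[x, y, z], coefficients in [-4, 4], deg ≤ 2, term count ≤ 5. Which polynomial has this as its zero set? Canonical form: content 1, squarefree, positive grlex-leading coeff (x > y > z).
First, the degree is 1 — every cross-section is a straight line — this is a plane.
Next, reading off the gridlines: one y-axis crossing is at y = -2.
Finally, matching integer coefficients to the picture gives p.

3*x - y + 3*z - 2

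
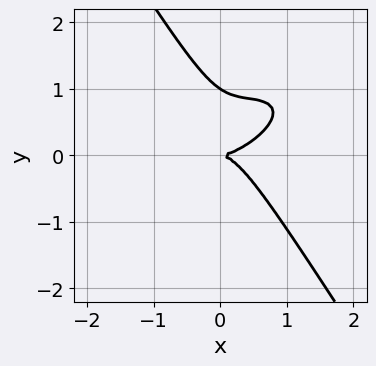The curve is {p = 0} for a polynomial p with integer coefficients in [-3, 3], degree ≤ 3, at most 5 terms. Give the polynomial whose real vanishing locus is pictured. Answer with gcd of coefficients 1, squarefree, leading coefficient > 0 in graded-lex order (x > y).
2*x^3 - 3*x^2*y + 2*x*y^2 + 3*y^3 - 3*y^2

1. Degree: no degree-2 curve has this shape, so deg p = 3.
2. From the visible intercepts: among the integer gridlines, it crosses the y-axis at y ∈ {0, 1}; one x-axis crossing is at x = 0.
3. Fitting integer coefficients to these (and the overall shape) gives p.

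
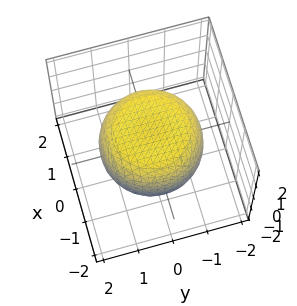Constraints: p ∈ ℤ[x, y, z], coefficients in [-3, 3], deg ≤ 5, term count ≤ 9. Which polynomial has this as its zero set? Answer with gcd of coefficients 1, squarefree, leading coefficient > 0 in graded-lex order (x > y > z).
x^4 + 2*x^2*y^2 + y^4 - x^2 - y^2 + 2*z^2 - 2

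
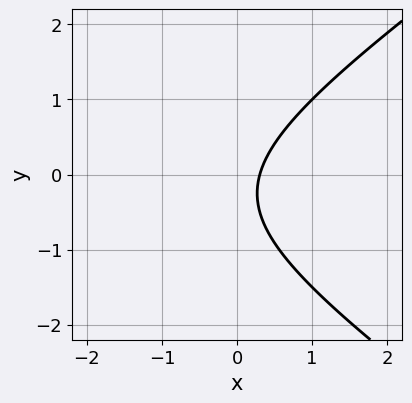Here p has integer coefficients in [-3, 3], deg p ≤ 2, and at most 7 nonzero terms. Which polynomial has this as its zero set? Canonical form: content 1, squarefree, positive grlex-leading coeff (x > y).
The degree is 2 — the shape is more complex than any degree-1 curve.
Observable constraints: no y-intercept at any integer in the box.
Matching integer coefficients to the picture gives p.

x^2 - 2*y^2 + 3*x - y - 1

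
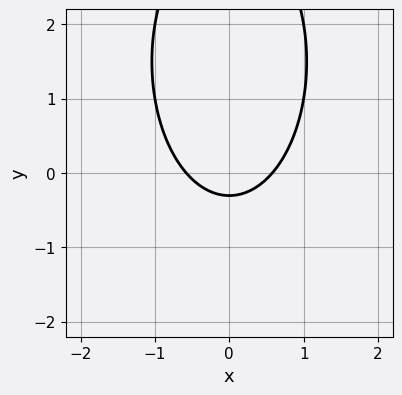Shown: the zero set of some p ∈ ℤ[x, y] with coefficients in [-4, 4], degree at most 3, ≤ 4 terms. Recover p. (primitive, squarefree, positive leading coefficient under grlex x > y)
First, deg p = 2.
Next, symmetries: mirror symmetry x ↦ −x ⇒ only even powers of x.
Finally, together with the visible shape, these determine p as stated.

3*x^2 + y^2 - 3*y - 1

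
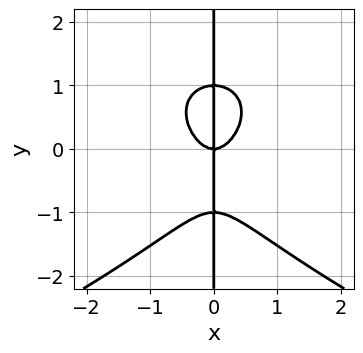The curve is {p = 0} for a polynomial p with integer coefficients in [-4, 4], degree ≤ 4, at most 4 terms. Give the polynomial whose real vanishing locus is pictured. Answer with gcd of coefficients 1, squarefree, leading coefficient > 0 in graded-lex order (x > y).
deg p = 4. A generic line meets the curve in up to 4 points.
Observable constraints: the visible y-axis segment lies entirely on the curve; one x-axis crossing is at x = 0.
These observations pin down the coefficients.

x*y^3 + 2*x^3 - x*y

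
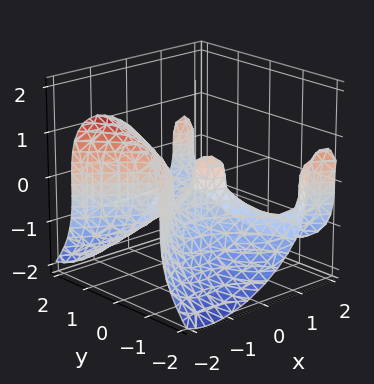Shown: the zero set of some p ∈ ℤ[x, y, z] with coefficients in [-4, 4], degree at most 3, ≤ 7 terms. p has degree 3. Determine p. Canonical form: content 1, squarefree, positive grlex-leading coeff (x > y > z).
(a) deg p = 3.
(b) Reading off the gridlines: one z-axis crossing is at z = 0; it crosses the x-axis at the gridline x = 0; it meets the y-axis at y = 0 (among the integer gridlines).
(c) Together with the visible shape, these determine p as stated.

2*x^3 - 3*x*y^2 + 3*z^3 + 3*y^2 - x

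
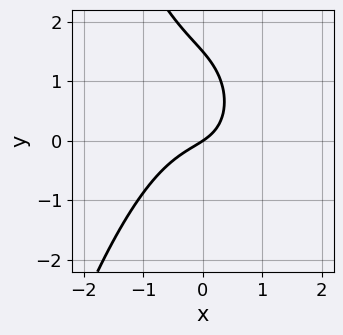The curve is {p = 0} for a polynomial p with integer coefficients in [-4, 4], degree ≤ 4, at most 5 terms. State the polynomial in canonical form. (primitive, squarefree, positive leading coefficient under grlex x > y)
First, the degree is 3 — the shape is more complex than any degree-2 curve.
Then, against the integer gridlines: one x-axis crossing is at x = 0; one y-axis crossing is at y = 0.
Finally, together with the visible shape, these determine p as stated.

3*x^3 + x*y + 2*y^2 + 2*x - 3*y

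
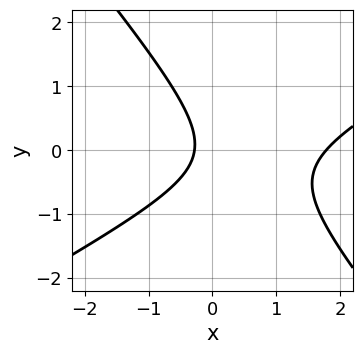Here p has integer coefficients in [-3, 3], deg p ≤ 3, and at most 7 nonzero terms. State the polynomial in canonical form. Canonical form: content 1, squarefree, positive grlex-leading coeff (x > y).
2*x^2 - 2*x*y - 3*y^2 - 3*x - 1

deg p = 2. A generic line meets the curve in up to 2 points.
Observable constraints: the curve avoids every integer y-axis point in the box.
The integer polynomial consistent with all of this is the stated p.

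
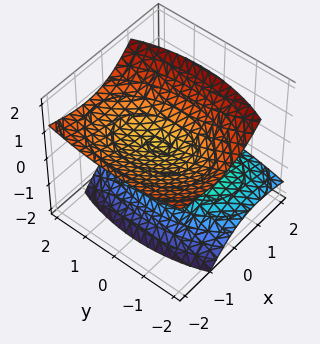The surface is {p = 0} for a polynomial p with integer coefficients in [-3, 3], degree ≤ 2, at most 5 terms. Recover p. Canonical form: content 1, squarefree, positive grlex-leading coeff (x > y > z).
First, I count 2 distinct pieces. Treating them together as one polynomial.
Next, deg p = 2. The shape is more complex than any degree-1 surface.
Next, reading off the gridlines: no x-intercept at any integer in the box; it misses every integer gridline on the y-axis.
Finally, these observations pin down the coefficients.

2*x^2 + 3*x*z + y^2 - 3*z^2 + 1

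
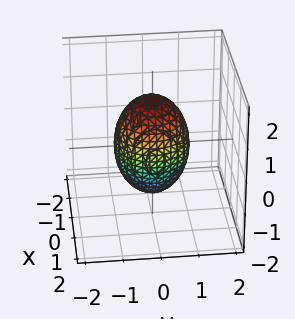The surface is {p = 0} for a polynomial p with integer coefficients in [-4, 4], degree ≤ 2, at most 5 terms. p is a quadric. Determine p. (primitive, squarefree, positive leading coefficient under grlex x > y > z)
Degree: bounded and convex; a quadric, so deg p = 2.
Symmetries: the z ↦ −z reflection is a symmetry, so z appears only in even powers; every cross-section ⟂ z is a circle, so x, y appear only via x² + y².
Against the integer gridlines: among the integer gridlines, it crosses the y-axis at y ∈ {-1, 1}; among the integer gridlines, it crosses the x-axis at x ∈ {-1, 1}.
Together with the visible shape, these determine p as stated.

2*x^2 + 2*y^2 + z^2 - 2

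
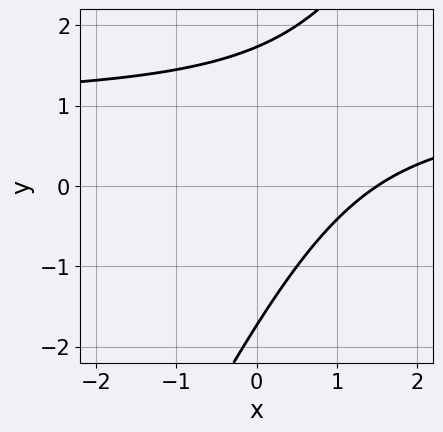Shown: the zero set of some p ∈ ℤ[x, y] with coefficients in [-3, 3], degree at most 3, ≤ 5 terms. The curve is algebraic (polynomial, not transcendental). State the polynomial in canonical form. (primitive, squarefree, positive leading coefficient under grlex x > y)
1. Degree: a generic line meets the curve in up to 2 points, so deg p = 2.
2. The integer polynomial consistent with all of this is the stated p.

2*x*y - y^2 - 2*x + 3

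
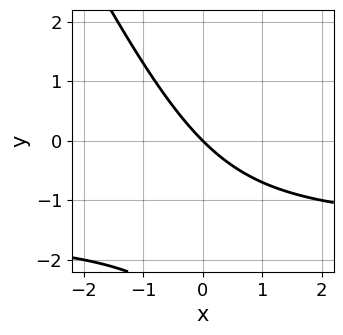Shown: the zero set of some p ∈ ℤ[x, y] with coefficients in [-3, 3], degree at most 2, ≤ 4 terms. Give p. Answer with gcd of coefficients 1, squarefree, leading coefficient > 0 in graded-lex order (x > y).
The degree is 2 — no degree-1 curve has this shape.
Against the integer gridlines: one y-axis crossing is at y = 0; it meets the x-axis at x = 0 (among the integer gridlines).
Fitting integer coefficients to these (and the overall shape) gives p.

2*x*y + y^2 + 3*x + 3*y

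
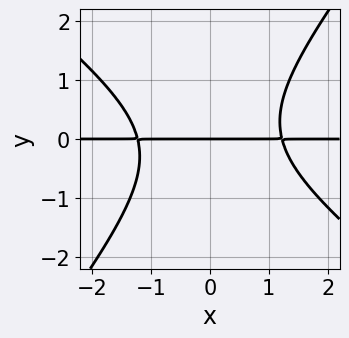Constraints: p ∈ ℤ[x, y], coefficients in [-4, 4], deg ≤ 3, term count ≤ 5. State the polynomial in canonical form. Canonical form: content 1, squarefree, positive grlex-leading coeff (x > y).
2*x^2*y + x*y^2 - 2*y^3 - 3*y

1. Degree: the shape is more complex than any degree-2 curve, so deg p = 3.
2. From the axis intercepts and sections: every point of the x-axis in the box is on the curve; it crosses the y-axis at the gridline y = 0.
3. These observations pin down the coefficients.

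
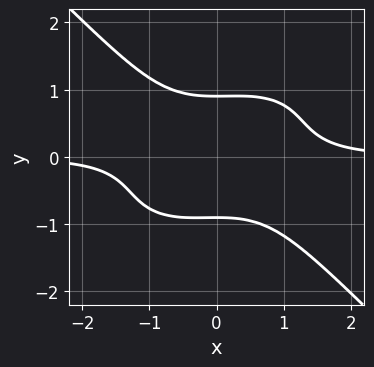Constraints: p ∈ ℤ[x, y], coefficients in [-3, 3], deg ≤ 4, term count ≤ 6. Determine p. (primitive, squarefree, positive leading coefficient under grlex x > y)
2*x^3*y - x^2*y^2 + 3*y^4 - 2

(a) deg p = 4. A generic line meets the curve in up to 4 points.
(b) From the axis intercepts and sections: the curve avoids every integer x-axis point in the box.
(c) The integer polynomial consistent with all of this is the stated p.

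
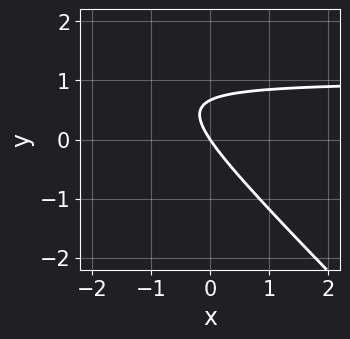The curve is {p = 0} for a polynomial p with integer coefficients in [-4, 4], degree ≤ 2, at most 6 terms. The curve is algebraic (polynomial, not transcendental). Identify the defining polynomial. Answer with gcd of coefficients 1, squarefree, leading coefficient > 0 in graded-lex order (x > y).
3*x*y + 3*y^2 - 3*x - 2*y

1. deg p = 2.
2. From the visible intercepts: it meets the y-axis at y = 0 (among the integer gridlines); it meets the x-axis at x = 0 (among the integer gridlines).
3. The integer polynomial consistent with all of this is the stated p.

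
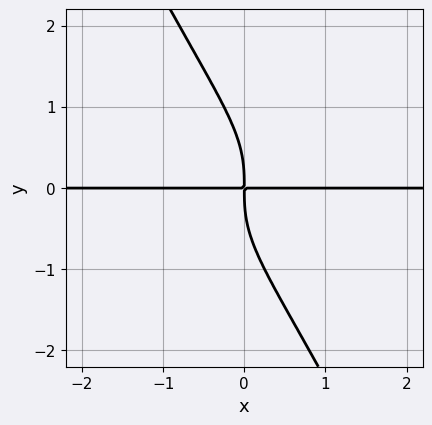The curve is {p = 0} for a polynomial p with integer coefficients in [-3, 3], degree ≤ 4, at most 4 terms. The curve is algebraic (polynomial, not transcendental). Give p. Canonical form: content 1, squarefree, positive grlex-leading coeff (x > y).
2*x*y^3 + y^4 + 2*x*y

First, deg p = 4.
Next, observable constraints: every point of the x-axis in the box is on the curve.
Finally, together with the visible shape, these determine p as stated.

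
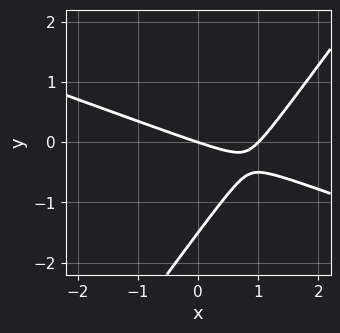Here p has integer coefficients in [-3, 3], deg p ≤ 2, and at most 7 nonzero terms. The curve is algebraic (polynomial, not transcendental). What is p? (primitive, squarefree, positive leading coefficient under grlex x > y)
x^2 + 2*x*y - 2*y^2 - x - 3*y

Degree: the shape is more complex than any degree-1 curve, so deg p = 2.
From the axis intercepts and sections: one y-axis crossing is at y = 0; the x-axis gridline crossings are at x ∈ {0, 1}.
The integer polynomial consistent with all of this is the stated p.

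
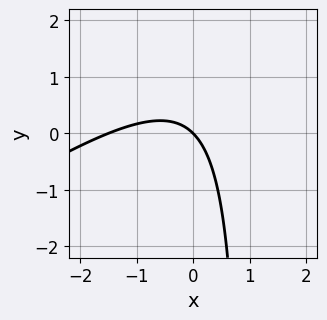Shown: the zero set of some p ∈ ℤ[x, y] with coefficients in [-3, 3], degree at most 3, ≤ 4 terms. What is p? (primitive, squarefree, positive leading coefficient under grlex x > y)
First, the degree is 2 — the shape is more complex than any degree-1 curve.
Next, from the axis intercepts and sections: one x-axis crossing is at x = 0; it meets the y-axis at y = 0 (among the integer gridlines).
Finally, matching integer coefficients to the picture gives p.

2*x^2 - 3*x*y + 3*x + 3*y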